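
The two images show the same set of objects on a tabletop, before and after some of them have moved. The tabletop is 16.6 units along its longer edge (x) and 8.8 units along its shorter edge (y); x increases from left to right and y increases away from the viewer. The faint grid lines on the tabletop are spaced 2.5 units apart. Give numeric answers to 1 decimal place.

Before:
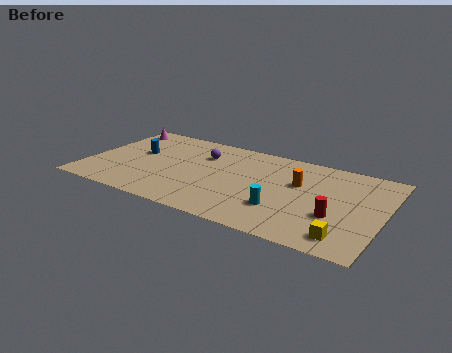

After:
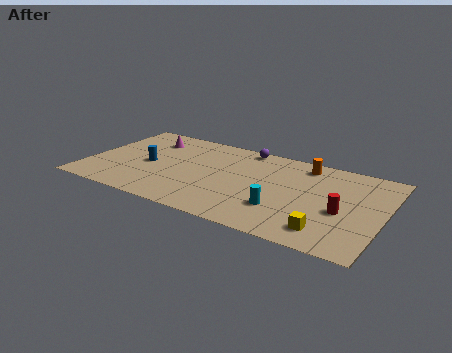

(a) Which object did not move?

the cyan cylinder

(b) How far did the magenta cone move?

2.1

From (1.0, 7.5) to (3.0, 6.8), the magenta cone covered √(2.0² + 0.7²) ≈ 2.1 units.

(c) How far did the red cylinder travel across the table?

0.7

The red cylinder moved from about (14.1, 3.1) to (14.4, 3.7), a distance of √(0.3² + 0.6²) ≈ 0.7.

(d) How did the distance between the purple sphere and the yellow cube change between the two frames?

-1.5

They were about 9.9 units apart before and 8.4 after — 1.5 units closer together.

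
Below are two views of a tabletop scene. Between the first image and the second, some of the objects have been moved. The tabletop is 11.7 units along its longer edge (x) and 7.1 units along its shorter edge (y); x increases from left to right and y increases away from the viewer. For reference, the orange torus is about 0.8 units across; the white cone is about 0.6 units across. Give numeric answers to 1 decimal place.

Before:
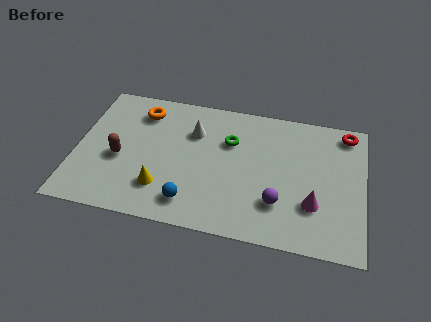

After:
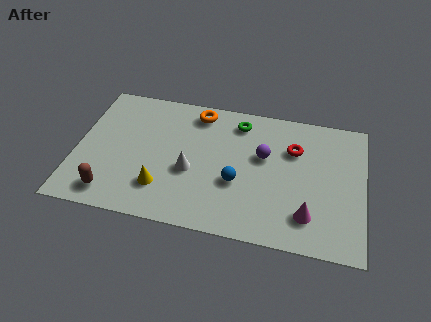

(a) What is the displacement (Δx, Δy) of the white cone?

(0.0, -2.1)

The white cone started near (4.7, 5.0) and ended near (4.7, 2.9).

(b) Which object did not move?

the yellow cone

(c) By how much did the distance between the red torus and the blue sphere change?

-4.7

Before: roughly 7.8 units apart; after: 3.1. That's 4.7 units closer together.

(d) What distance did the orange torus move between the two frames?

2.3

The orange torus was near (2.5, 5.7) before and (4.8, 6.1) after, so it travelled √(2.3² + 0.4²) ≈ 2.3 units.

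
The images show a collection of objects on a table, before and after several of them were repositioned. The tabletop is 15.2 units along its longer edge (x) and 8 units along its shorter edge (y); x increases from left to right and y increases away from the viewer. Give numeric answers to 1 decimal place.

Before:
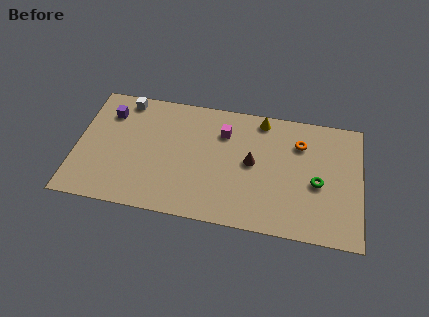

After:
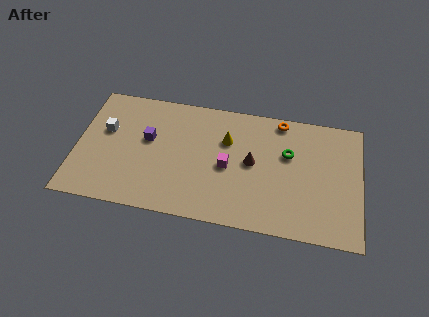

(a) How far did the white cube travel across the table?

2.4

The white cube was near (2.4, 7.1) before and (1.5, 4.9) after, so it travelled √(0.9² + 2.2²) ≈ 2.4 units.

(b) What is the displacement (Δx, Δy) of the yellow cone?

(-1.8, -1.7)

The yellow cone started near (9.8, 7.1) and ended near (8.0, 5.4).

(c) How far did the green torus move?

2.3

The green torus was near (12.9, 3.5) before and (11.3, 5.1) after, so it travelled √(1.6² + 1.6²) ≈ 2.3 units.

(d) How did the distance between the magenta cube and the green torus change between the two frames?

-2.1

The distance was about 5.6 in the first image and 3.5 in the second, so they moved 2.1 units closer together.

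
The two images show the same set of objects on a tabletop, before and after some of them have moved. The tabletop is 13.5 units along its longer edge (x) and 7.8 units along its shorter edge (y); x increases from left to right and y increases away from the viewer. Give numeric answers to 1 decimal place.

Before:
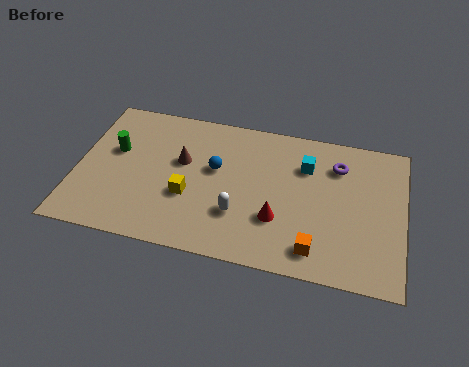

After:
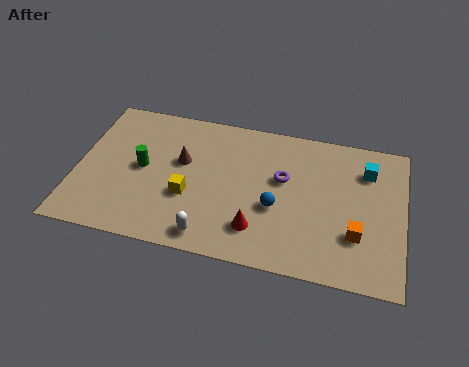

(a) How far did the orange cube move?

1.9

The orange cube moved from about (10.0, 1.3) to (11.6, 2.4), a distance of √(1.6² + 1.1²) ≈ 1.9.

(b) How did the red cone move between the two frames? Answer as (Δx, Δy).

(-0.8, -0.7)

The red cone started near (8.4, 2.5) and ended near (7.6, 1.8).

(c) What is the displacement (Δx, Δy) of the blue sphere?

(2.6, -1.5)

The blue sphere was at about (5.7, 4.6) and moved to about (8.3, 3.1).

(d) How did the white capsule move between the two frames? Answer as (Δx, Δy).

(-1.1, -1.4)

The white capsule started near (6.8, 2.4) and ended near (5.7, 1.0).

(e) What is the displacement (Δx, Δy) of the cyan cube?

(2.5, 0.3)

The cyan cube started near (9.4, 5.6) and ended near (11.9, 5.9).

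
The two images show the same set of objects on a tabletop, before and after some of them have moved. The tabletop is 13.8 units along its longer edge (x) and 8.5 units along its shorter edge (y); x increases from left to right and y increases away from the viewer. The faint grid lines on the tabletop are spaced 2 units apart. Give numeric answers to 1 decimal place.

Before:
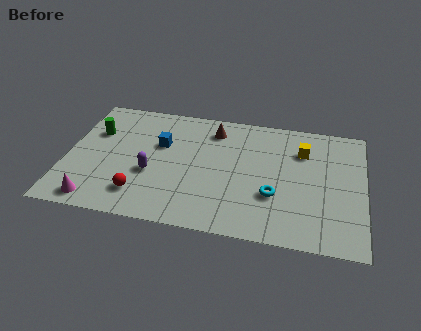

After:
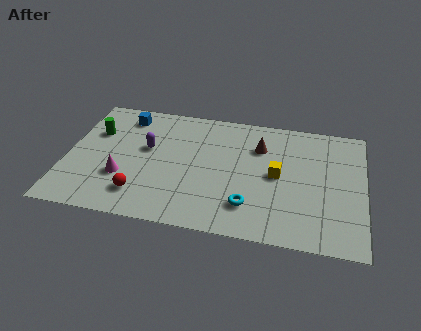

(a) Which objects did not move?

the green cylinder and the red sphere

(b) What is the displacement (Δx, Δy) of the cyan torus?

(-1.1, -0.9)

The cyan torus started near (9.7, 2.9) and ended near (8.6, 2.0).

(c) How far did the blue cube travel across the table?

2.5

The blue cube was near (4.3, 5.4) before and (2.5, 7.1) after, so it travelled √(1.8² + 1.7²) ≈ 2.5 units.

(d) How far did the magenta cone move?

2.1

From (1.6, 1.0) to (2.7, 2.8), the magenta cone covered √(1.1² + 1.8²) ≈ 2.1 units.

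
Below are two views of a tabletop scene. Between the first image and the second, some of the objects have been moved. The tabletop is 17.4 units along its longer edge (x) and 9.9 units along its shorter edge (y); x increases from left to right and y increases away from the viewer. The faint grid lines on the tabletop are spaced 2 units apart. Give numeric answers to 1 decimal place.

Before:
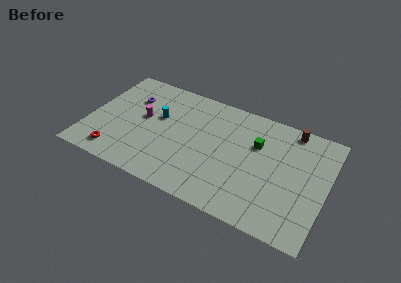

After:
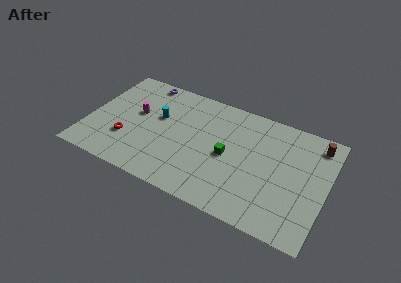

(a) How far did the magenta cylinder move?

0.5

From (3.9, 5.5) to (3.4, 5.7), the magenta cylinder covered √(0.5² + 0.2²) ≈ 0.5 units.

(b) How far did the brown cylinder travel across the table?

2.0

From (14.5, 8.9) to (16.4, 8.4), the brown cylinder covered √(1.9² + 0.5²) ≈ 2.0 units.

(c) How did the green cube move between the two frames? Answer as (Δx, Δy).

(-1.9, -1.9)

The green cube was at about (12.2, 6.6) and moved to about (10.3, 4.7).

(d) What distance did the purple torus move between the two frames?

2.1

The purple torus moved from about (2.8, 7.0) to (3.5, 9.0), a distance of √(0.7² + 2.0²) ≈ 2.1.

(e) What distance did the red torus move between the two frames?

1.7

The red torus was near (2.4, 1.5) before and (3.0, 3.1) after, so it travelled √(0.6² + 1.6²) ≈ 1.7 units.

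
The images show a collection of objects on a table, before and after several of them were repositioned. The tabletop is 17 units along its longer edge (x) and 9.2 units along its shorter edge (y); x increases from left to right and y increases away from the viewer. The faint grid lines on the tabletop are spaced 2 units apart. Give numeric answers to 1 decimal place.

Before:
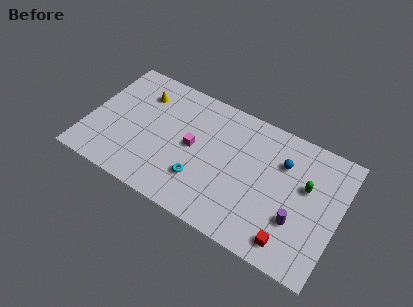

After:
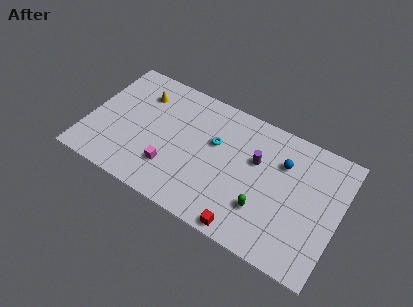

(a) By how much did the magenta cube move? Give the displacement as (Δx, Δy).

(-1.2, -2.2)

The magenta cube started near (7.1, 4.7) and ended near (5.9, 2.5).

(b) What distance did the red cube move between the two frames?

3.0

The red cube was near (14.2, 1.4) before and (11.3, 0.8) after, so it travelled √(2.9² + 0.6²) ≈ 3.0 units.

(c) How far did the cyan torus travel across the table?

3.2

The cyan torus moved from about (7.9, 2.6) to (8.5, 5.7), a distance of √(0.6² + 3.1²) ≈ 3.2.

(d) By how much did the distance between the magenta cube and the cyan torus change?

+1.9

Before: roughly 2.2 units apart; after: 4.1. That's 1.9 units further apart.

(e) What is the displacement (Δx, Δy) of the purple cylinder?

(-3.1, 2.8)

From the two frames, the purple cylinder sits at roughly (14.4, 3.0) before and (11.3, 5.8) after.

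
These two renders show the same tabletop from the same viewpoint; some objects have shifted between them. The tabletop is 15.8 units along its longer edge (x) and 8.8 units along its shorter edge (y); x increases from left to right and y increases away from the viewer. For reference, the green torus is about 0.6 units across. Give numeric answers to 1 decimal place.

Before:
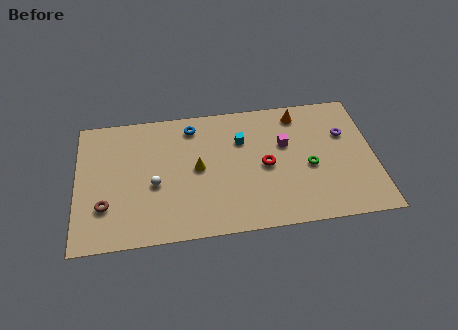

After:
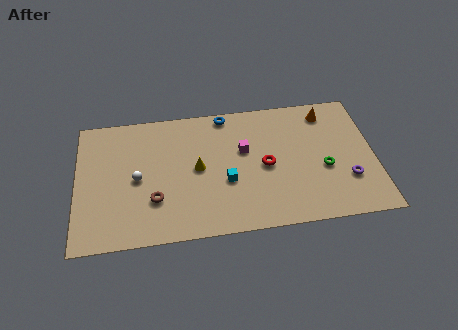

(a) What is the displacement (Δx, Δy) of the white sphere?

(-0.9, 0.5)

The white sphere started near (4.1, 3.7) and ended near (3.2, 4.2).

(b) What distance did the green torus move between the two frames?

0.8

The green torus moved from about (12.3, 3.8) to (13.1, 3.6), a distance of √(0.8² + 0.2²) ≈ 0.8.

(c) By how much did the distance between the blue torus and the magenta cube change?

-2.5

Before: roughly 5.3 units apart; after: 2.8. That's 2.5 units closer together.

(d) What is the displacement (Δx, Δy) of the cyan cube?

(-0.9, -2.7)

The cyan cube was at about (8.8, 6.1) and moved to about (7.9, 3.4).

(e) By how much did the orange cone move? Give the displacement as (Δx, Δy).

(1.5, -0.1)

From the two frames, the orange cone sits at roughly (11.9, 7.5) before and (13.4, 7.4) after.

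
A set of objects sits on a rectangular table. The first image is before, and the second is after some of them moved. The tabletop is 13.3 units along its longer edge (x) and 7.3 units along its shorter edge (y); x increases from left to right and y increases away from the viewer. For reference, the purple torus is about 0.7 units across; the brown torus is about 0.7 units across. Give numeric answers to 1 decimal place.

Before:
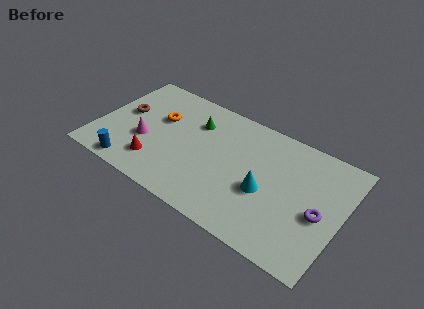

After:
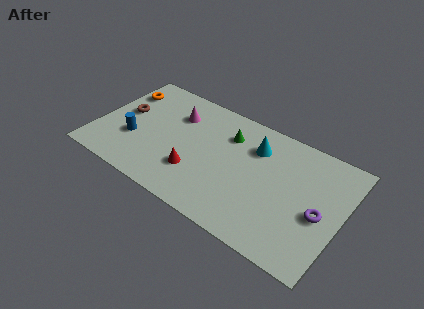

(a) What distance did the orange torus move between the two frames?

2.5

From (3.2, 4.6) to (0.9, 5.5), the orange torus covered √(2.3² + 0.9²) ≈ 2.5 units.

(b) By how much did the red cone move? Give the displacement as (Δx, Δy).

(2.1, 0.5)

The red cone was at about (3.5, 1.7) and moved to about (5.6, 2.2).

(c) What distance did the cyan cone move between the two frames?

2.6

The cyan cone moved from about (9.3, 3.0) to (8.4, 5.4), a distance of √(0.9² + 2.4²) ≈ 2.6.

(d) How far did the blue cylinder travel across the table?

1.8

The blue cylinder was near (2.3, 0.8) before and (2.1, 2.6) after, so it travelled √(0.2² + 1.8²) ≈ 1.8 units.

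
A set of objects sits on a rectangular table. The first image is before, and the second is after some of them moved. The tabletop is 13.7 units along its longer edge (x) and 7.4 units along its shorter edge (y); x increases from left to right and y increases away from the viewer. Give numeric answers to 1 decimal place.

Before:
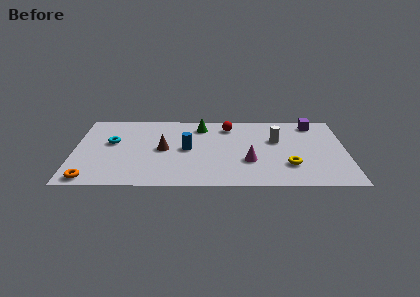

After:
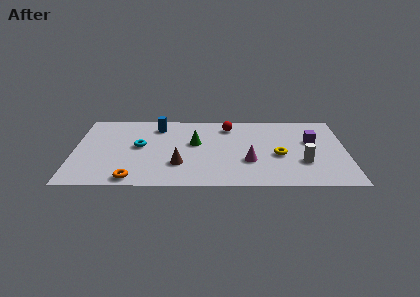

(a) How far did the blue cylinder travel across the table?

2.7

The blue cylinder was near (5.7, 3.7) before and (4.2, 6.0) after, so it travelled √(1.5² + 2.3²) ≈ 2.7 units.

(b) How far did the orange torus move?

2.1

From (0.9, 0.8) to (3.0, 0.8), the orange torus covered √(2.1² + 0.0²) ≈ 2.1 units.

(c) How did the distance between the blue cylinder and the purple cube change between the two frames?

+1.0

The distance was about 6.9 in the first image and 7.9 in the second, so they moved 1.0 units further apart.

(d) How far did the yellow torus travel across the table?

1.1

The yellow torus was near (10.8, 2.1) before and (10.3, 3.1) after, so it travelled √(0.5² + 1.0²) ≈ 1.1 units.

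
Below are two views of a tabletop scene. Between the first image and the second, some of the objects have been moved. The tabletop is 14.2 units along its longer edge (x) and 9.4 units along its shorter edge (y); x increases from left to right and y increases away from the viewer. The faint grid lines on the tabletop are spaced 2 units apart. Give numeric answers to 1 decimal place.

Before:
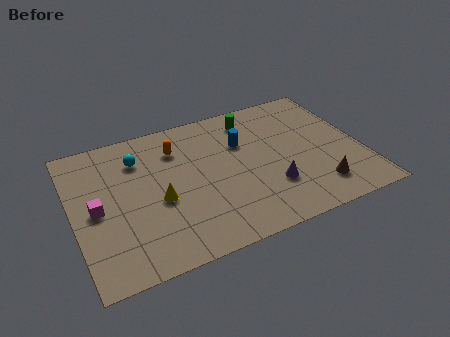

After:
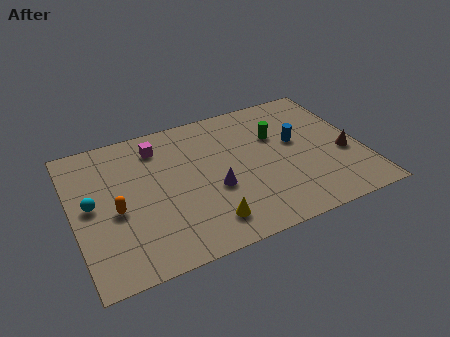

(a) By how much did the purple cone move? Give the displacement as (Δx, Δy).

(-2.7, 0.9)

The purple cone started near (9.5, 2.8) and ended near (6.8, 3.7).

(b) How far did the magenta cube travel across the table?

4.5

The magenta cube moved from about (1.1, 4.5) to (4.4, 7.6), a distance of √(3.3² + 3.1²) ≈ 4.5.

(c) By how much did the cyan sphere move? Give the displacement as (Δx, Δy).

(-2.5, -2.2)

The cyan sphere started near (3.4, 7.1) and ended near (0.9, 4.9).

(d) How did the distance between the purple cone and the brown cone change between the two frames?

+4.1

They were about 2.4 units apart before and 6.5 after — 4.1 units further apart.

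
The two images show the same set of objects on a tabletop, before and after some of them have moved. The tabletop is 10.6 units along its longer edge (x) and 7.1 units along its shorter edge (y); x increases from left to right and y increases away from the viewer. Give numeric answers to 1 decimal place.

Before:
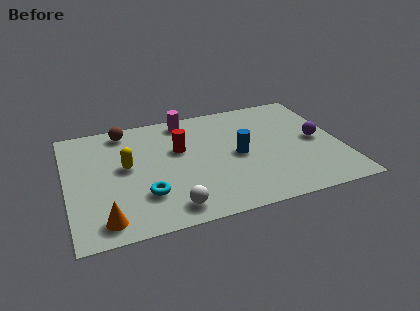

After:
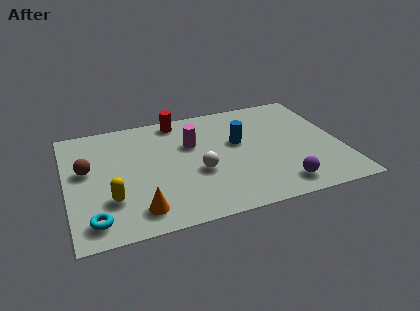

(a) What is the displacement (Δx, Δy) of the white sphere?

(1.2, 1.8)

The white sphere was at about (3.8, 1.0) and moved to about (5.0, 2.8).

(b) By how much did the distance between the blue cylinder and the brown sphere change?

+0.9

They were about 5.0 units apart before and 5.9 after — 0.9 units further apart.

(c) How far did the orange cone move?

1.3

From (1.3, 1.0) to (2.6, 1.2), the orange cone covered √(1.3² + 0.2²) ≈ 1.3 units.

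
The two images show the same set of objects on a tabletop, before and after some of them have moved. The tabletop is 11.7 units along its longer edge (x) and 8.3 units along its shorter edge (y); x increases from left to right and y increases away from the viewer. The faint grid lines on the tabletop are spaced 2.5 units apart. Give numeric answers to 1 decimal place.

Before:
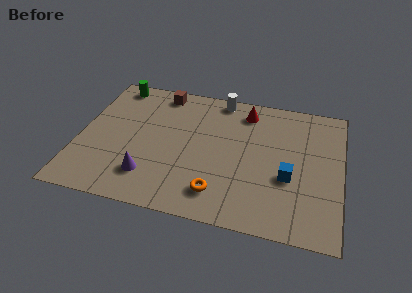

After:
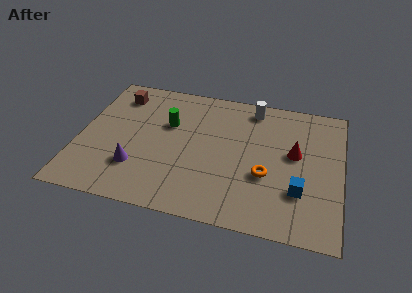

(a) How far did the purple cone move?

0.7

The purple cone was near (3.3, 1.9) before and (2.7, 2.3) after, so it travelled √(0.6² + 0.4²) ≈ 0.7 units.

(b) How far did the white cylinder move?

1.5

The white cylinder was near (6.1, 7.5) before and (7.6, 7.2) after, so it travelled √(1.5² + 0.3²) ≈ 1.5 units.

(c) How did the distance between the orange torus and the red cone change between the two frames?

-3.4

The distance was about 5.4 in the first image and 2.0 in the second, so they moved 3.4 units closer together.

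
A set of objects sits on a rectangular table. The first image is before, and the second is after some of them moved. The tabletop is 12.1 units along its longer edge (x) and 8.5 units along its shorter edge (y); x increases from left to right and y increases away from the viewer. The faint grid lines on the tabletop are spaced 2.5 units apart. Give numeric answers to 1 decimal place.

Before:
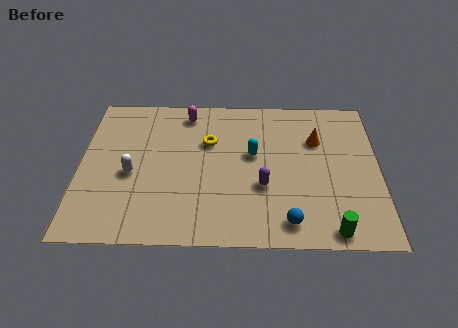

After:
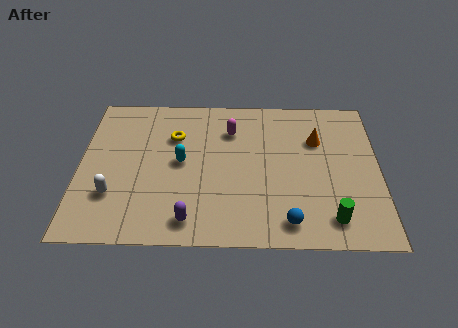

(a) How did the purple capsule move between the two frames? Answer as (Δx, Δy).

(-2.9, -1.9)

From the two frames, the purple capsule sits at roughly (7.4, 3.1) before and (4.5, 1.2) after.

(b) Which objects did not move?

the blue sphere and the orange cone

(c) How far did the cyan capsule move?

2.9

The cyan capsule was near (7.0, 4.9) before and (4.1, 4.4) after, so it travelled √(2.9² + 0.5²) ≈ 2.9 units.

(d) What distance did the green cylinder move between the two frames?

0.6

The green cylinder moved from about (10.1, 0.8) to (10.1, 1.4), a distance of √(0.0² + 0.6²) ≈ 0.6.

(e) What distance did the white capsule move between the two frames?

1.4

The white capsule was near (2.1, 3.7) before and (1.4, 2.5) after, so it travelled √(0.7² + 1.2²) ≈ 1.4 units.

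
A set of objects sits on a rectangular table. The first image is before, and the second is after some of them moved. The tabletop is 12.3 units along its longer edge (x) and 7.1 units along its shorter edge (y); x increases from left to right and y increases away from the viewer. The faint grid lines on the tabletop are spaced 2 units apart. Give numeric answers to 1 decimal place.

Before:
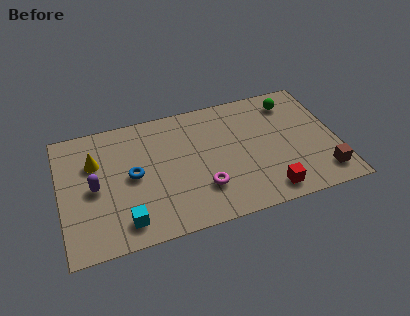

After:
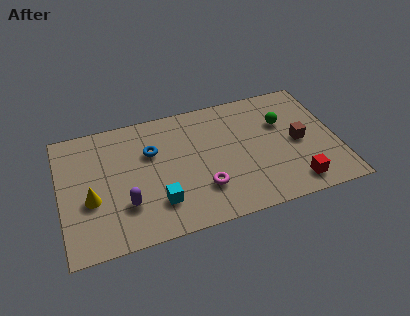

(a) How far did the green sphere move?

1.2

The green sphere was near (10.5, 5.8) before and (10.0, 4.7) after, so it travelled √(0.5² + 1.1²) ≈ 1.2 units.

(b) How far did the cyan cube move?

1.6

From (2.7, 1.2) to (4.2, 1.8), the cyan cube covered √(1.5² + 0.6²) ≈ 1.6 units.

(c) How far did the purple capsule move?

1.8

The purple capsule moved from about (1.5, 3.4) to (2.8, 2.1), a distance of √(1.3² + 1.3²) ≈ 1.8.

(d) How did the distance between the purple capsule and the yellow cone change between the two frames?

+0.3

They were about 1.4 units apart before and 1.7 after — 0.3 units further apart.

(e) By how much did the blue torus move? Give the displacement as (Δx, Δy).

(0.9, 1.1)

The blue torus was at about (3.2, 3.6) and moved to about (4.1, 4.7).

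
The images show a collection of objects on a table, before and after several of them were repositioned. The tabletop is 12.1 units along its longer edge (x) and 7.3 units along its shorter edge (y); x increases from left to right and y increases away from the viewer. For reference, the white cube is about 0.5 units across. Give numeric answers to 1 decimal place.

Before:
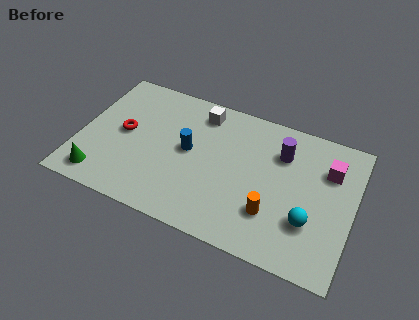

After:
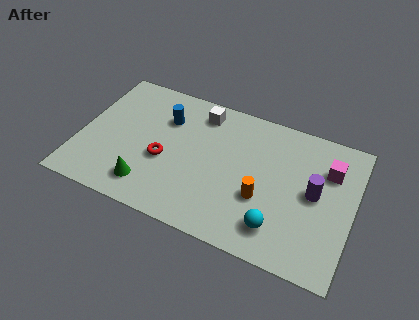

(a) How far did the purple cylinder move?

2.2

The purple cylinder moved from about (8.8, 5.3) to (10.4, 3.8), a distance of √(1.6² + 1.5²) ≈ 2.2.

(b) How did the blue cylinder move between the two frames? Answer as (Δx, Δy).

(-1.2, 1.3)

From the two frames, the blue cylinder sits at roughly (4.8, 3.9) before and (3.6, 5.2) after.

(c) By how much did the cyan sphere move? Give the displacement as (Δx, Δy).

(-1.3, -0.8)

From the two frames, the cyan sphere sits at roughly (10.3, 2.3) before and (9.0, 1.5) after.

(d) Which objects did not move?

the white cube and the magenta cube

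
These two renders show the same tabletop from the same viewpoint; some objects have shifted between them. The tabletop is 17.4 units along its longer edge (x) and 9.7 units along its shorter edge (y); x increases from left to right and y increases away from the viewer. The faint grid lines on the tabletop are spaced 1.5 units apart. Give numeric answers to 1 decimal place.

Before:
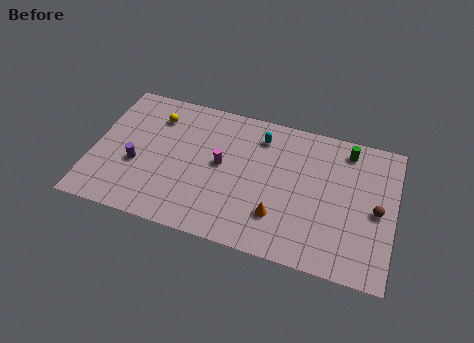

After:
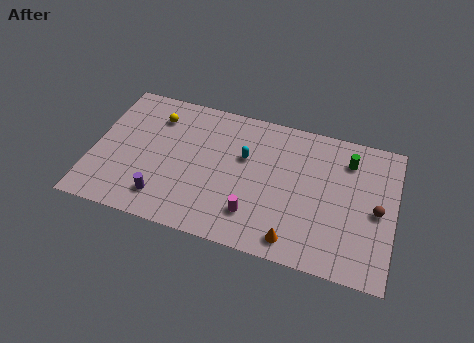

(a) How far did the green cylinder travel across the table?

0.7

The green cylinder was near (14.5, 8.3) before and (14.6, 7.6) after, so it travelled √(0.1² + 0.7²) ≈ 0.7 units.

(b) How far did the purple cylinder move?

2.5

From (2.6, 3.8) to (4.3, 1.9), the purple cylinder covered √(1.7² + 1.9²) ≈ 2.5 units.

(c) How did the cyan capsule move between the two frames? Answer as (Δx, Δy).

(-0.8, -1.7)

From the two frames, the cyan capsule sits at roughly (9.5, 7.8) before and (8.7, 6.1) after.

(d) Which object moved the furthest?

the magenta cylinder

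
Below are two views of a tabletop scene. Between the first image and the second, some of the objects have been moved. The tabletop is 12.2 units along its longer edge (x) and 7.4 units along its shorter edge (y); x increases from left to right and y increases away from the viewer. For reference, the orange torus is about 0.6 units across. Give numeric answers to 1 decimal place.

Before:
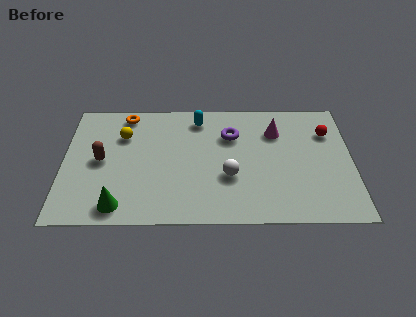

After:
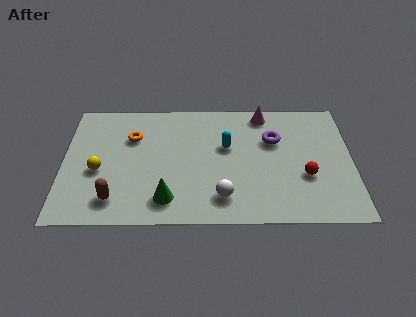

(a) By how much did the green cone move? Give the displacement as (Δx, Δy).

(2.0, 0.4)

The green cone started near (2.4, 1.0) and ended near (4.4, 1.4).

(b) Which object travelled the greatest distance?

the red sphere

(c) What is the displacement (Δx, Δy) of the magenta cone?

(-0.5, 1.1)

The magenta cone started near (9.0, 5.4) and ended near (8.5, 6.5).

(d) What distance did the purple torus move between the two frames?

1.8

From (7.1, 5.2) to (8.9, 4.9), the purple torus covered √(1.8² + 0.3²) ≈ 1.8 units.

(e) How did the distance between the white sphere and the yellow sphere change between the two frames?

+0.3

The distance was about 5.1 in the first image and 5.4 in the second, so they moved 0.3 units further apart.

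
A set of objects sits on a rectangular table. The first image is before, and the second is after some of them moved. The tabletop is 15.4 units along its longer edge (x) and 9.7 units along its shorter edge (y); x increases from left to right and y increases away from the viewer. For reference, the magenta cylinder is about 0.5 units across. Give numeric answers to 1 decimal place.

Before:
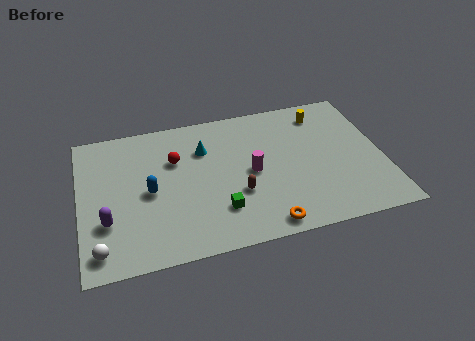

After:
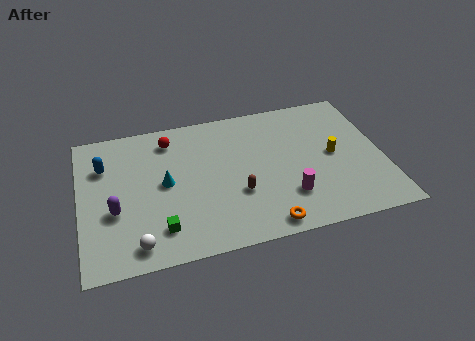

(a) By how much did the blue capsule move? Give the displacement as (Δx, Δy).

(-2.2, 2.3)

The blue capsule started near (3.5, 4.6) and ended near (1.3, 6.9).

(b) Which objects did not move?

the brown capsule and the orange torus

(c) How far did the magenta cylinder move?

2.7

From (8.7, 4.7) to (10.4, 2.6), the magenta cylinder covered √(1.7² + 2.1²) ≈ 2.7 units.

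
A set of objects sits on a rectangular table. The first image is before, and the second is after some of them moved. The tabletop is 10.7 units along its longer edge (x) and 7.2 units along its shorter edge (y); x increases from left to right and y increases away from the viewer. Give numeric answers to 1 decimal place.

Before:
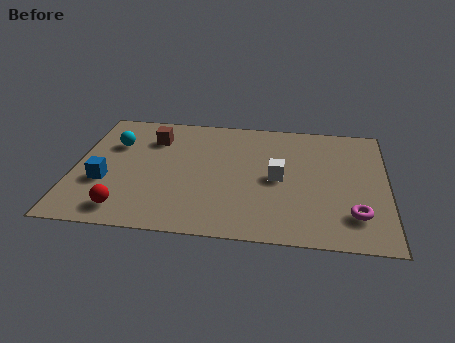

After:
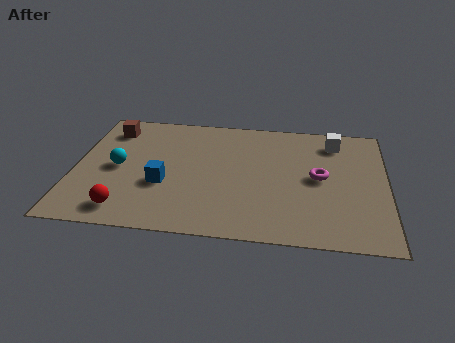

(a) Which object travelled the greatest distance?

the white cube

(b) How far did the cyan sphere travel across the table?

1.4

From (1.3, 4.9) to (1.5, 3.5), the cyan sphere covered √(0.2² + 1.4²) ≈ 1.4 units.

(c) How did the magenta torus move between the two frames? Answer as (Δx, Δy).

(-1.2, 2.0)

The magenta torus was at about (9.6, 1.7) and moved to about (8.4, 3.7).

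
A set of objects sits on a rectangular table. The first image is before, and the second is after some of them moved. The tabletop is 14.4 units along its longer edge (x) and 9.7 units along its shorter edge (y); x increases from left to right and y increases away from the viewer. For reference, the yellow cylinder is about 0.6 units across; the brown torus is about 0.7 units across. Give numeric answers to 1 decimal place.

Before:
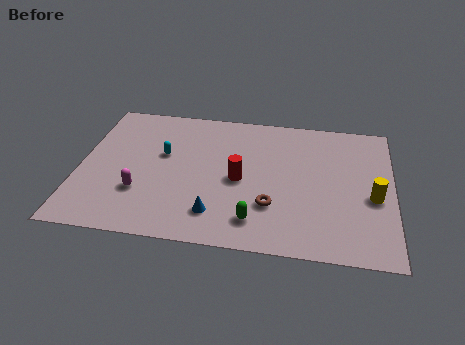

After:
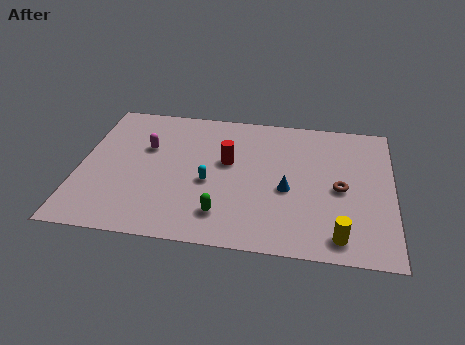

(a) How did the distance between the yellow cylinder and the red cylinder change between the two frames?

+0.7

They were about 6.1 units apart before and 6.8 after — 0.7 units further apart.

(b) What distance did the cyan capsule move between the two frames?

2.8

The cyan capsule was near (3.8, 5.8) before and (6.0, 4.1) after, so it travelled √(2.2² + 1.7²) ≈ 2.8 units.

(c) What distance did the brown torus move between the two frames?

3.5

The brown torus was near (8.9, 2.9) before and (12.0, 4.5) after, so it travelled √(3.1² + 1.6²) ≈ 3.5 units.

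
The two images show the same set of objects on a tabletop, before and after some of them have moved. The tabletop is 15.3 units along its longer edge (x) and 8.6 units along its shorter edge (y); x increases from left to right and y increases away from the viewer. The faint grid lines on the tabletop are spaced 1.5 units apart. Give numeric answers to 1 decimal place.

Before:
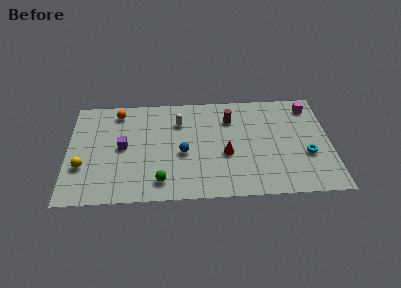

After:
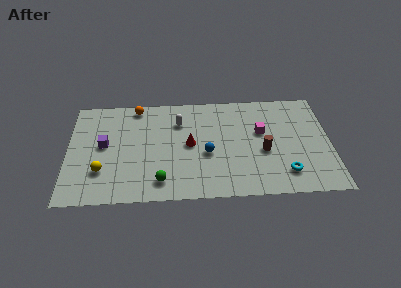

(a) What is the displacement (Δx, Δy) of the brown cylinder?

(1.9, -2.8)

The brown cylinder started near (9.5, 6.4) and ended near (11.4, 3.6).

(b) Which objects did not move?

the green sphere and the white capsule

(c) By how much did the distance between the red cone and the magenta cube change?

-1.9

They were about 6.2 units apart before and 4.3 after — 1.9 units closer together.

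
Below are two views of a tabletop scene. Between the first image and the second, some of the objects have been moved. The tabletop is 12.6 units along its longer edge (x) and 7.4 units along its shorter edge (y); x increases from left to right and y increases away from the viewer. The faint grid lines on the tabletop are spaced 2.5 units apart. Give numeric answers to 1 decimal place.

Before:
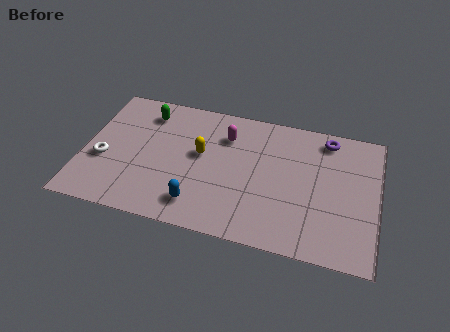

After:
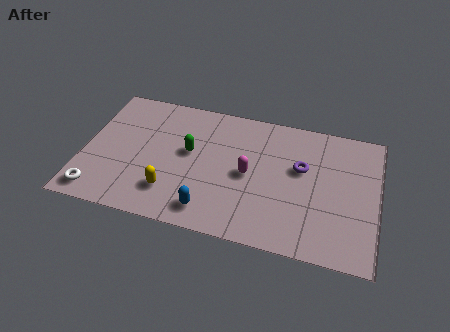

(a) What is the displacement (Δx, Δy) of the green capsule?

(2.0, -1.8)

From the two frames, the green capsule sits at roughly (2.5, 6.0) before and (4.5, 4.2) after.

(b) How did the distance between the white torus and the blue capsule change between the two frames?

+0.3

Before: roughly 4.5 units apart; after: 4.8. That's 0.3 units further apart.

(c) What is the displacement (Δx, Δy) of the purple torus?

(-1.0, -1.9)

From the two frames, the purple torus sits at roughly (10.3, 6.4) before and (9.3, 4.5) after.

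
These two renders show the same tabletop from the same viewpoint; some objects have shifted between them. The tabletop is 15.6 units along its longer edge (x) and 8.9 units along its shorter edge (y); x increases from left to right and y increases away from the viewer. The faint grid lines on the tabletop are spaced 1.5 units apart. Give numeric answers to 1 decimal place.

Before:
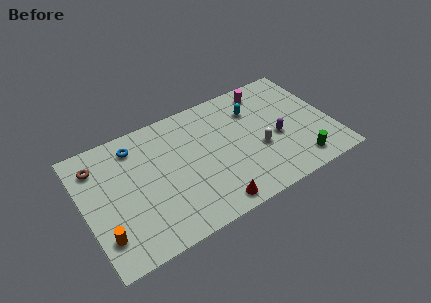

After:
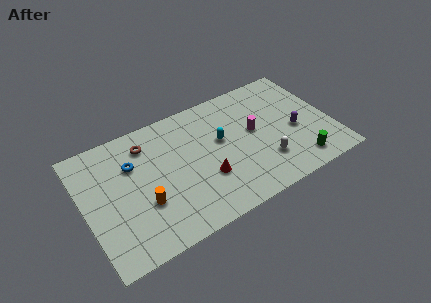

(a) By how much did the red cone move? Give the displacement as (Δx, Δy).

(-0.1, 2.0)

The red cone was at about (7.5, 1.0) and moved to about (7.4, 3.0).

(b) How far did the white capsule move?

1.1

The white capsule was near (10.9, 3.5) before and (11.1, 2.4) after, so it travelled √(0.2² + 1.1²) ≈ 1.1 units.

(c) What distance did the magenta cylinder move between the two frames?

3.0

The magenta cylinder was near (12.0, 7.6) before and (10.8, 4.9) after, so it travelled √(1.2² + 2.7²) ≈ 3.0 units.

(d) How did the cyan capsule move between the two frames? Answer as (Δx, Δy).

(-2.3, -1.3)

The cyan capsule was at about (11.0, 6.5) and moved to about (8.7, 5.2).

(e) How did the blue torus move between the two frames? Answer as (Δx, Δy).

(-0.3, -1.2)

The blue torus was at about (3.5, 7.3) and moved to about (3.2, 6.1).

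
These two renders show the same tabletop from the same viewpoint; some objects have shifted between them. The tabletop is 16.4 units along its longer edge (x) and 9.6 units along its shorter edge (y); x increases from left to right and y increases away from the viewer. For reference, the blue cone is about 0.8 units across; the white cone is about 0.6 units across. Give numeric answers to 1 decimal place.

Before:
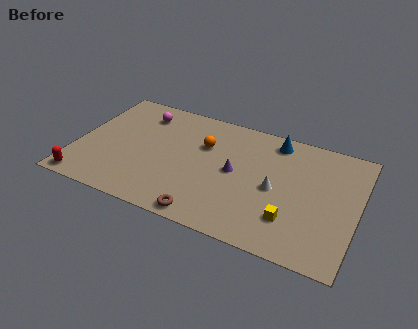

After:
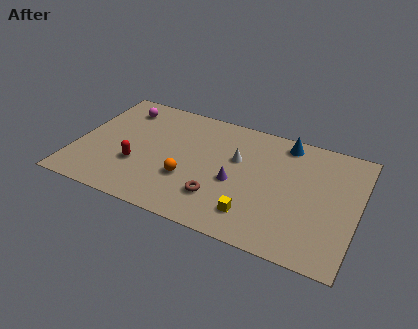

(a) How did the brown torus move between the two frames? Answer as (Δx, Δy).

(0.5, 1.6)

From the two frames, the brown torus sits at roughly (8.1, 0.9) before and (8.6, 2.5) after.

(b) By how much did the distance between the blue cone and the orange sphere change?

+2.9

They were about 4.4 units apart before and 7.3 after — 2.9 units further apart.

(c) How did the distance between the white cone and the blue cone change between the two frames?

-0.3

Before: roughly 3.8 units apart; after: 3.5. That's 0.3 units closer together.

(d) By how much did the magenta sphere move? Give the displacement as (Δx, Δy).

(-1.2, 0.1)

From the two frames, the magenta sphere sits at roughly (3.4, 7.7) before and (2.2, 7.8) after.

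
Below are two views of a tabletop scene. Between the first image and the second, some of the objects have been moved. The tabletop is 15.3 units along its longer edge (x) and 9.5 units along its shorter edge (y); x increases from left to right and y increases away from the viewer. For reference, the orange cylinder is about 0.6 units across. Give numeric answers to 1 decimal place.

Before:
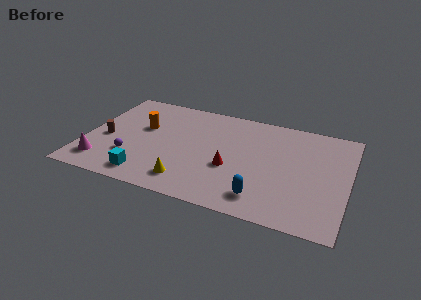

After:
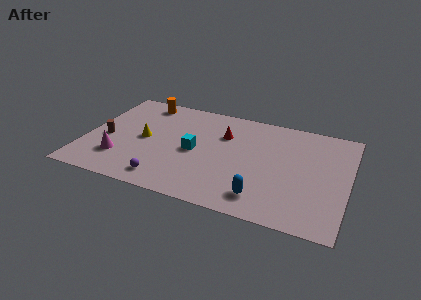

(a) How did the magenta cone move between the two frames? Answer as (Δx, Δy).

(1.0, 0.7)

From the two frames, the magenta cone sits at roughly (1.2, 1.8) before and (2.2, 2.5) after.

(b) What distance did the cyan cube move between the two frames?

4.0

From (3.9, 1.4) to (6.4, 4.5), the cyan cube covered √(2.5² + 3.1²) ≈ 4.0 units.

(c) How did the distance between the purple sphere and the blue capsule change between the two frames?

-2.3

The distance was about 7.9 in the first image and 5.6 in the second, so they moved 2.3 units closer together.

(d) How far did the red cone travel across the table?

3.0

The red cone moved from about (8.6, 3.7) to (7.9, 6.6), a distance of √(0.7² + 2.9²) ≈ 3.0.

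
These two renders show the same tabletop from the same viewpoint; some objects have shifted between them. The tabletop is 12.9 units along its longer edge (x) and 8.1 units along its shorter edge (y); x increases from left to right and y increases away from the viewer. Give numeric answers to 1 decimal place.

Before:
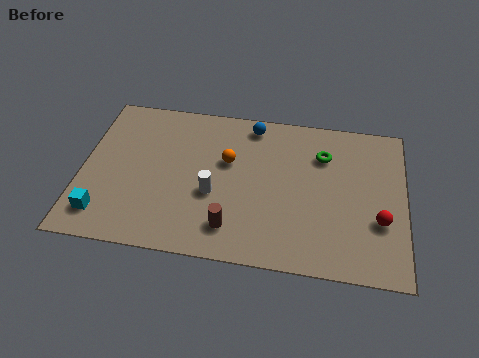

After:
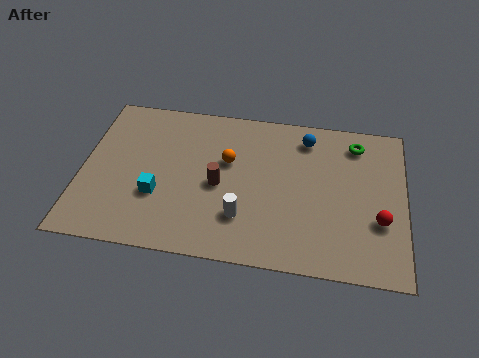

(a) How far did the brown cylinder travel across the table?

2.2

The brown cylinder was near (6.1, 1.6) before and (5.5, 3.7) after, so it travelled √(0.6² + 2.1²) ≈ 2.2 units.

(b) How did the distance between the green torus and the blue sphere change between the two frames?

-1.1

The distance was about 3.1 in the first image and 2.0 in the second, so they moved 1.1 units closer together.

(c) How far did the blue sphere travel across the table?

2.2

From (6.7, 7.1) to (8.9, 6.7), the blue sphere covered √(2.2² + 0.4²) ≈ 2.2 units.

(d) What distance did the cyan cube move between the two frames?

2.5

The cyan cube was near (1.0, 1.5) before and (3.1, 2.8) after, so it travelled √(2.1² + 1.3²) ≈ 2.5 units.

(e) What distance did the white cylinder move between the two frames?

1.6

From (5.3, 3.2) to (6.5, 2.2), the white cylinder covered √(1.2² + 1.0²) ≈ 1.6 units.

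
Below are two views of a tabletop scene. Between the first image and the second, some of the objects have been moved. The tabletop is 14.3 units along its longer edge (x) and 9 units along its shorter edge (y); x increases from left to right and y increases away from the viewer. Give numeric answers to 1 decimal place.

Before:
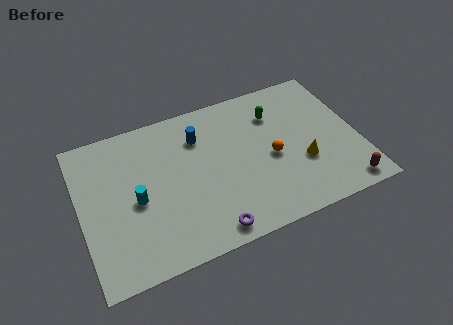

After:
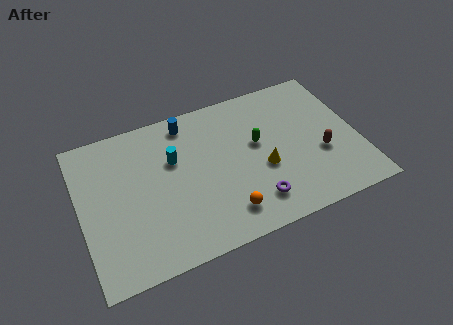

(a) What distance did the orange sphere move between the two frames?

3.6

The orange sphere was near (9.8, 4.1) before and (7.1, 1.7) after, so it travelled √(2.7² + 2.4²) ≈ 3.6 units.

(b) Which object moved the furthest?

the orange sphere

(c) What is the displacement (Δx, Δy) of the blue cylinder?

(-0.5, 1.1)

The blue cylinder was at about (6.3, 6.7) and moved to about (5.8, 7.8).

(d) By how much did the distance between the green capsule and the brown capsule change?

-2.8

They were about 6.4 units apart before and 3.6 after — 2.8 units closer together.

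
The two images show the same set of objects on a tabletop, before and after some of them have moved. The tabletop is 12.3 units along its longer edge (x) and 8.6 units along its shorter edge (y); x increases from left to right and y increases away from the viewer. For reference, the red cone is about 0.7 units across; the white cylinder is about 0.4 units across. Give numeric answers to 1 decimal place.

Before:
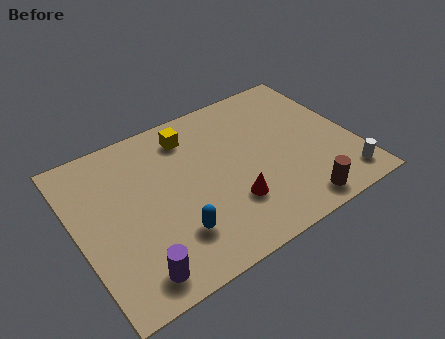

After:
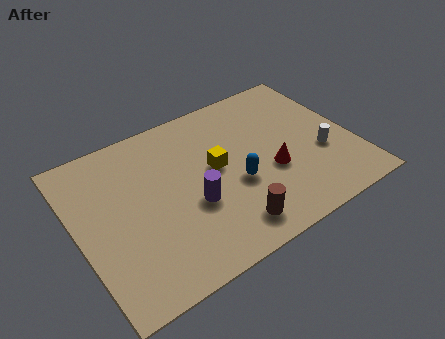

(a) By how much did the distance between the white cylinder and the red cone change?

-2.7

Before: roughly 5.0 units apart; after: 2.3. That's 2.7 units closer together.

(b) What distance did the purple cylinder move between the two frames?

3.6

The purple cylinder moved from about (2.0, 1.2) to (4.9, 3.3), a distance of √(2.9² + 2.1²) ≈ 3.6.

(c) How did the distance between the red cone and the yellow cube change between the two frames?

-1.9

Before: roughly 4.6 units apart; after: 2.7. That's 1.9 units closer together.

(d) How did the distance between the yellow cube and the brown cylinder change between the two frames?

-3.8

Before: roughly 7.1 units apart; after: 3.3. That's 3.8 units closer together.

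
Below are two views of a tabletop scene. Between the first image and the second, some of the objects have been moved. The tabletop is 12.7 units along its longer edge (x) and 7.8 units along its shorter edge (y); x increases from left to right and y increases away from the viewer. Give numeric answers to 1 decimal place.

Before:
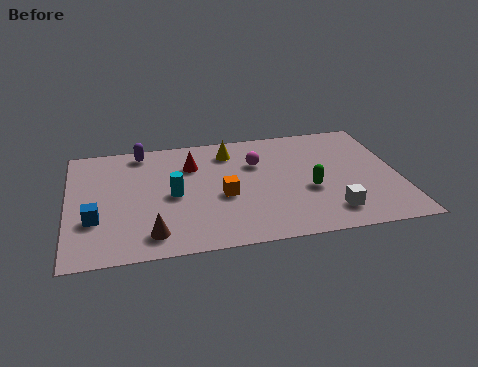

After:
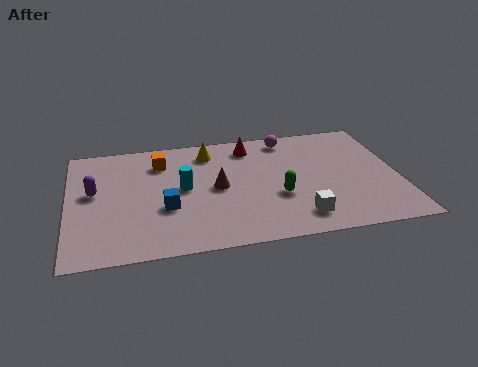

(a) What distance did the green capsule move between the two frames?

1.2

The green capsule moved from about (9.2, 3.1) to (8.0, 2.9), a distance of √(1.2² + 0.2²) ≈ 1.2.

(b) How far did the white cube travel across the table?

1.2

The white cube moved from about (9.9, 1.5) to (8.7, 1.4), a distance of √(1.2² + 0.1²) ≈ 1.2.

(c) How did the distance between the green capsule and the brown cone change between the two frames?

-3.9

The distance was about 6.4 in the first image and 2.5 in the second, so they moved 3.9 units closer together.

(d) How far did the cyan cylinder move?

0.6

The cyan cylinder moved from about (4.0, 3.7) to (4.4, 4.1), a distance of √(0.4² + 0.4²) ≈ 0.6.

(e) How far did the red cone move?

2.5

The red cone was near (4.8, 5.6) before and (7.1, 6.5) after, so it travelled √(2.3² + 0.9²) ≈ 2.5 units.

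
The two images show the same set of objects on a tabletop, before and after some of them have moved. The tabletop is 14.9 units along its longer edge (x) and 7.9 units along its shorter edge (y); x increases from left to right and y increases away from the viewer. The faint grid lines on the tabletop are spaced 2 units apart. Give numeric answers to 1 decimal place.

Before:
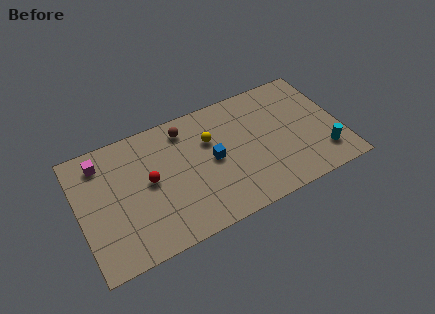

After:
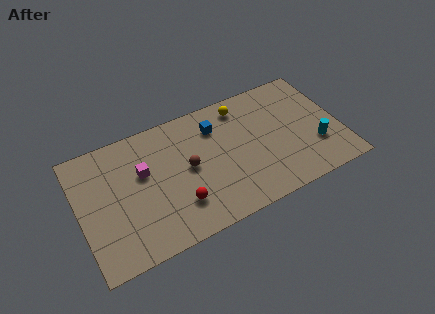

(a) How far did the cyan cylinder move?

0.8

The cyan cylinder moved from about (13.7, 1.8) to (13.4, 2.5), a distance of √(0.3² + 0.7²) ≈ 0.8.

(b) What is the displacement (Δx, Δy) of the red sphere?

(1.4, -2.1)

The red sphere was at about (4.0, 4.2) and moved to about (5.4, 2.1).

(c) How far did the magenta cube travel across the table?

2.7

From (1.5, 6.5) to (3.7, 4.9), the magenta cube covered √(2.2² + 1.6²) ≈ 2.7 units.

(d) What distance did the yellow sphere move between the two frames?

2.4

The yellow sphere was near (7.6, 5.3) before and (9.6, 6.7) after, so it travelled √(2.0² + 1.4²) ≈ 2.4 units.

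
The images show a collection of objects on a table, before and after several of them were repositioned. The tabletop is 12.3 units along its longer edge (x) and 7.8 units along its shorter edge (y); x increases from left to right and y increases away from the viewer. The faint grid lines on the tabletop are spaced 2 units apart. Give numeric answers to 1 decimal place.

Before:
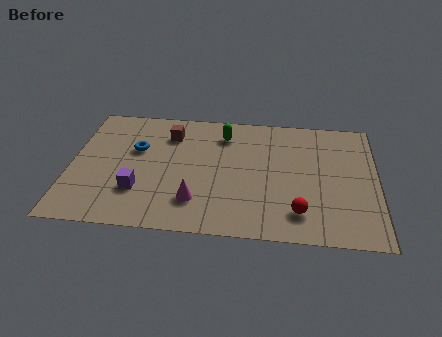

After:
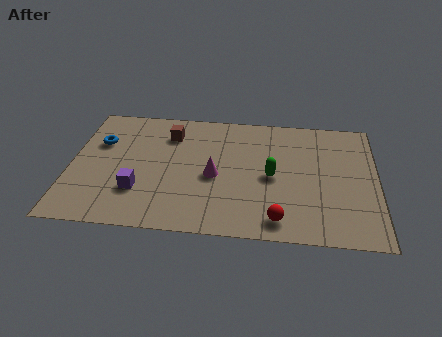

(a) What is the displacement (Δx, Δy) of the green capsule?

(2.0, -2.5)

The green capsule was at about (6.1, 6.2) and moved to about (8.1, 3.7).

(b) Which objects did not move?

the brown cube and the purple cube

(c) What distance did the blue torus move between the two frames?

1.5

From (2.6, 4.9) to (1.1, 5.2), the blue torus covered √(1.5² + 0.3²) ≈ 1.5 units.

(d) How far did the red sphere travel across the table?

0.9

The red sphere moved from about (9.2, 1.6) to (8.4, 1.1), a distance of √(0.8² + 0.5²) ≈ 0.9.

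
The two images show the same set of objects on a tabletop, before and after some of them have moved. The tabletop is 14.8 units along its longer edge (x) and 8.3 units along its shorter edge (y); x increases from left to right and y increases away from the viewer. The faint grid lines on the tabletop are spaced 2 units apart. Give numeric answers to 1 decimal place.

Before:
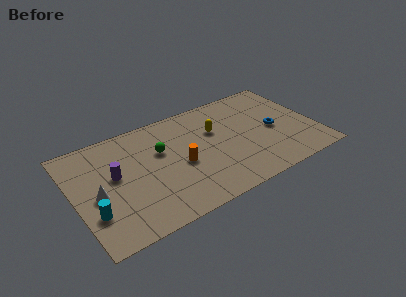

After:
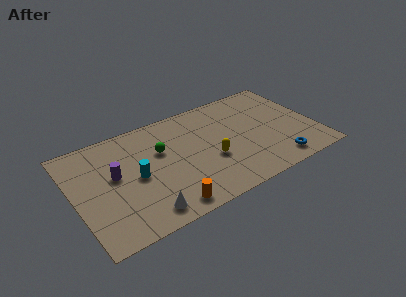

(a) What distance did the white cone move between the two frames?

3.5

From (1.3, 3.7) to (3.8, 1.2), the white cone covered √(2.5² + 2.5²) ≈ 3.5 units.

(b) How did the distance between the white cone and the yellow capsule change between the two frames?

-2.9

They were about 7.7 units apart before and 4.8 after — 2.9 units closer together.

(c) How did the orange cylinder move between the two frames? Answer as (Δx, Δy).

(-1.3, -2.7)

From the two frames, the orange cylinder sits at roughly (6.4, 3.7) before and (5.1, 1.0) after.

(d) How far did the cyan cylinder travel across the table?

3.2

From (0.9, 2.5) to (3.7, 4.0), the cyan cylinder covered √(2.8² + 1.5²) ≈ 3.2 units.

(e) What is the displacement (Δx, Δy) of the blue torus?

(-0.3, -2.7)

From the two frames, the blue torus sits at roughly (12.3, 3.9) before and (12.0, 1.2) after.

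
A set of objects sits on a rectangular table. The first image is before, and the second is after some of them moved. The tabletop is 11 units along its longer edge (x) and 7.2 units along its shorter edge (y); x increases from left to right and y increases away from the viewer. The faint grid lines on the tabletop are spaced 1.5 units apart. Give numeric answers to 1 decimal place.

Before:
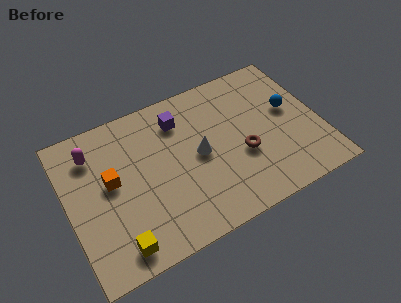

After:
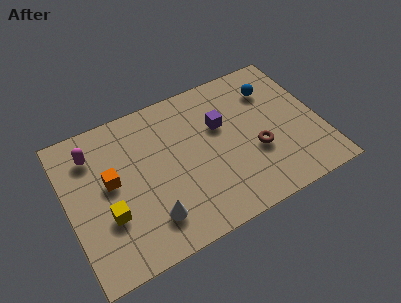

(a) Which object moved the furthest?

the white cone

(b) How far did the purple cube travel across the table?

2.0

The purple cube moved from about (5.1, 5.6) to (6.8, 4.6), a distance of √(1.7² + 1.0²) ≈ 2.0.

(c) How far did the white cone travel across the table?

3.1

The white cone was near (5.7, 3.6) before and (3.3, 1.6) after, so it travelled √(2.4² + 2.0²) ≈ 3.1 units.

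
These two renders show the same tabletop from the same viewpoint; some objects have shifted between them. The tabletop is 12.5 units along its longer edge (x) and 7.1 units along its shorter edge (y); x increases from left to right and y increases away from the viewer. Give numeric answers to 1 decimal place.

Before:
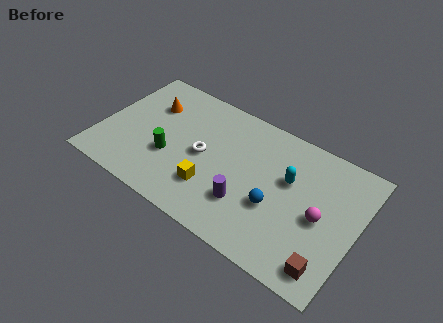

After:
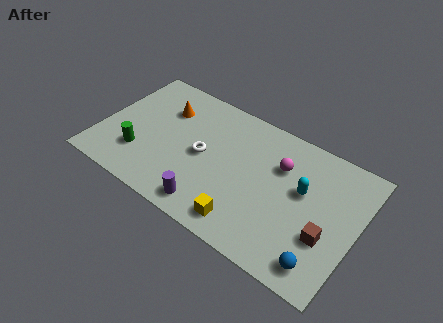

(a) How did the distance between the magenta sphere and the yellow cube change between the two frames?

-1.3

The distance was about 5.3 in the first image and 4.0 in the second, so they moved 1.3 units closer together.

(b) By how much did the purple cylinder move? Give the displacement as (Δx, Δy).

(-1.6, -1.1)

From the two frames, the purple cylinder sits at roughly (7.4, 2.1) before and (5.8, 1.0) after.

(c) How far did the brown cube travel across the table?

1.4

From (11.5, 1.1) to (11.2, 2.5), the brown cube covered √(0.3² + 1.4²) ≈ 1.4 units.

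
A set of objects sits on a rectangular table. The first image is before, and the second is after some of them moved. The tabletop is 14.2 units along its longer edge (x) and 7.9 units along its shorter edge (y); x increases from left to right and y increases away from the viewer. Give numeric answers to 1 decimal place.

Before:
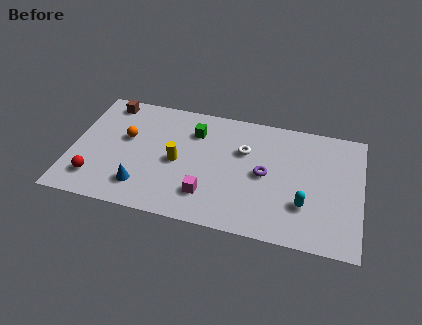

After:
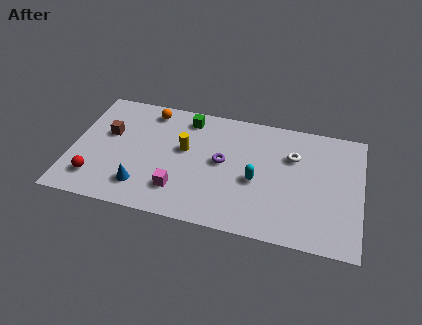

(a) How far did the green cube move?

0.9

The green cube moved from about (5.9, 5.9) to (5.5, 6.7), a distance of √(0.4² + 0.8²) ≈ 0.9.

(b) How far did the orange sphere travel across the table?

2.3

From (2.6, 4.7) to (3.6, 6.8), the orange sphere covered √(1.0² + 2.1²) ≈ 2.3 units.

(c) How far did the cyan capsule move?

2.6

From (11.5, 2.4) to (9.1, 3.4), the cyan capsule covered √(2.4² + 1.0²) ≈ 2.6 units.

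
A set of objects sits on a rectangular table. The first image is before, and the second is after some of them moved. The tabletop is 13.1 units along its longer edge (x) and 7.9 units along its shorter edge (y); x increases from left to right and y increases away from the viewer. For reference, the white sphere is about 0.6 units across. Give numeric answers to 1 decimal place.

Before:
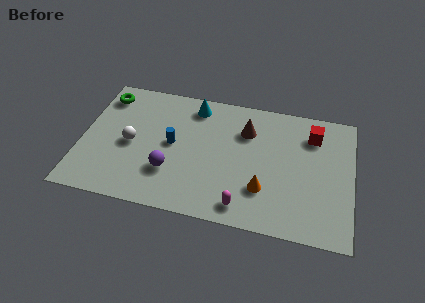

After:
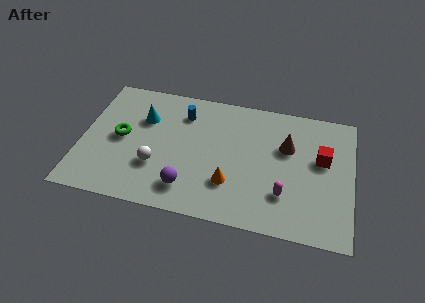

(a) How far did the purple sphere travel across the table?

1.2

From (4.4, 2.4) to (5.3, 1.6), the purple sphere covered √(0.9² + 0.8²) ≈ 1.2 units.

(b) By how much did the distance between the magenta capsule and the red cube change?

-2.9

Before: roughly 5.9 units apart; after: 3.0. That's 2.9 units closer together.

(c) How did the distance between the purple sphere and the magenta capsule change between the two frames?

+0.8

They were about 3.8 units apart before and 4.6 after — 0.8 units further apart.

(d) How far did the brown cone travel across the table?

2.1

From (7.9, 5.7) to (9.9, 5.1), the brown cone covered √(2.0² + 0.6²) ≈ 2.1 units.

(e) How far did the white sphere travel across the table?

1.7

From (2.4, 3.7) to (3.7, 2.6), the white sphere covered √(1.3² + 1.1²) ≈ 1.7 units.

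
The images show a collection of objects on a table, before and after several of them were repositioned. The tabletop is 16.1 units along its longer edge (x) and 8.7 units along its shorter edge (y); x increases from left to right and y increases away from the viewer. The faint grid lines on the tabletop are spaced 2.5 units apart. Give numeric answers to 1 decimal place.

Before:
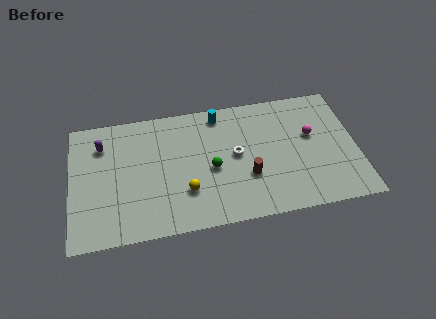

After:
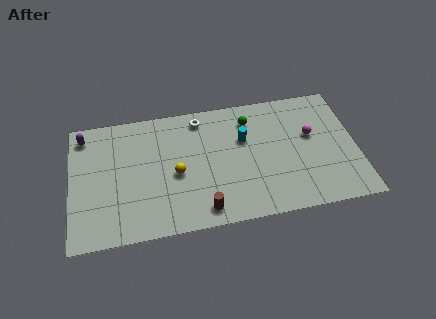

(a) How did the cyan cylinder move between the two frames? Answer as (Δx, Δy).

(1.3, -2.0)

From the two frames, the cyan cylinder sits at roughly (8.5, 7.6) before and (9.8, 5.6) after.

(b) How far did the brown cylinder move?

3.2

The brown cylinder was near (9.9, 3.0) before and (7.3, 1.2) after, so it travelled √(2.6² + 1.8²) ≈ 3.2 units.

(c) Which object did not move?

the magenta sphere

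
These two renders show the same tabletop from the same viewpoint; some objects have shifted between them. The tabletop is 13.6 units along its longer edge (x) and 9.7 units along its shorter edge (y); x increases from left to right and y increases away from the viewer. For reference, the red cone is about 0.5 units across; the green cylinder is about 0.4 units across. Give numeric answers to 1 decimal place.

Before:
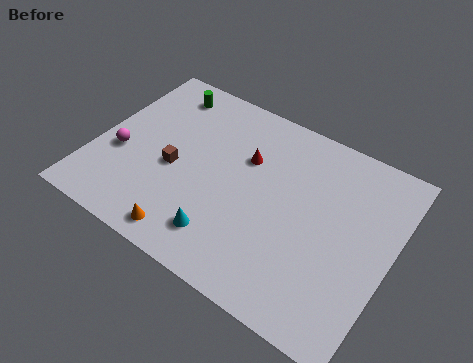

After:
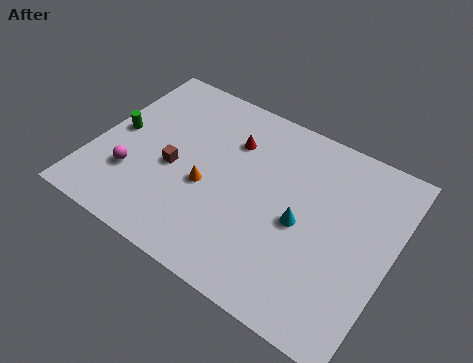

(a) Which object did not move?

the brown cube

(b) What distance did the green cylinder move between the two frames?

3.6

From (2.4, 8.2) to (0.9, 4.9), the green cylinder covered √(1.5² + 3.3²) ≈ 3.6 units.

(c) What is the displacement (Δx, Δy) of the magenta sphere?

(0.8, -0.9)

From the two frames, the magenta sphere sits at roughly (1.2, 3.8) before and (2.0, 2.9) after.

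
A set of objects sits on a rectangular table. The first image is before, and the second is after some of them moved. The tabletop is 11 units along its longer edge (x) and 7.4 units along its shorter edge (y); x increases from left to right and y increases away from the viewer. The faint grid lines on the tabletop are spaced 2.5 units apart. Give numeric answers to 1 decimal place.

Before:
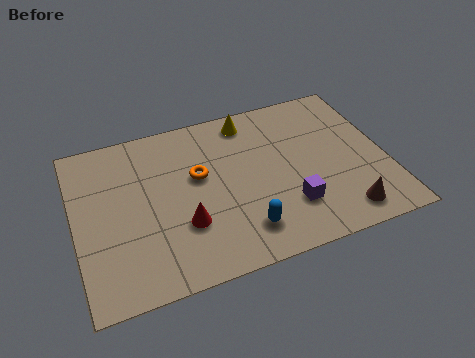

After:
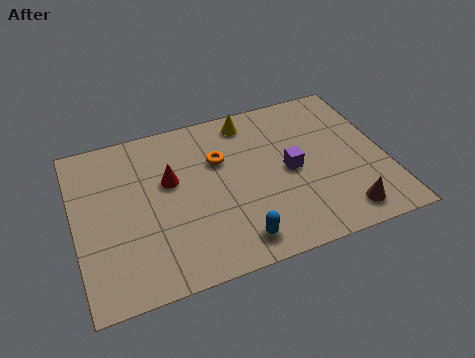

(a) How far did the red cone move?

2.1

The red cone was near (3.7, 2.4) before and (3.4, 4.5) after, so it travelled √(0.3² + 2.1²) ≈ 2.1 units.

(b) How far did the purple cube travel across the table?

1.6

The purple cube moved from about (7.4, 2.0) to (7.6, 3.6), a distance of √(0.2² + 1.6²) ≈ 1.6.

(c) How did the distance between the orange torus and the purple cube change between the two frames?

-1.1

The distance was about 3.8 in the first image and 2.7 in the second, so they moved 1.1 units closer together.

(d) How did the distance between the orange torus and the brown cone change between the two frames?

-0.3

Before: roughly 5.8 units apart; after: 5.5. That's 0.3 units closer together.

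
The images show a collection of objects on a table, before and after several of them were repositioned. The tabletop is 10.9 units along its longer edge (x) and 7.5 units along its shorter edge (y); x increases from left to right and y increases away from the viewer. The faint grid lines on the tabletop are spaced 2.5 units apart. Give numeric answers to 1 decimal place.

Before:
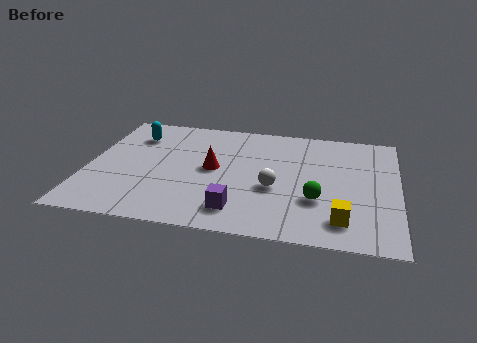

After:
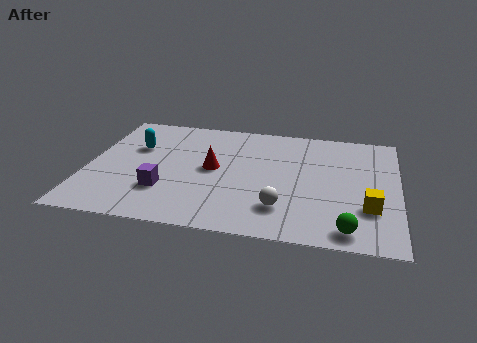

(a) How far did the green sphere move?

1.9

The green sphere was near (8.1, 2.5) before and (9.2, 0.9) after, so it travelled √(1.1² + 1.6²) ≈ 1.9 units.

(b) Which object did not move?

the red cone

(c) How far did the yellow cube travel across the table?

1.3

From (9.0, 1.4) to (9.9, 2.3), the yellow cube covered √(0.9² + 0.9²) ≈ 1.3 units.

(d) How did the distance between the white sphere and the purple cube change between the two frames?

+2.1

The distance was about 2.0 in the first image and 4.1 in the second, so they moved 2.1 units further apart.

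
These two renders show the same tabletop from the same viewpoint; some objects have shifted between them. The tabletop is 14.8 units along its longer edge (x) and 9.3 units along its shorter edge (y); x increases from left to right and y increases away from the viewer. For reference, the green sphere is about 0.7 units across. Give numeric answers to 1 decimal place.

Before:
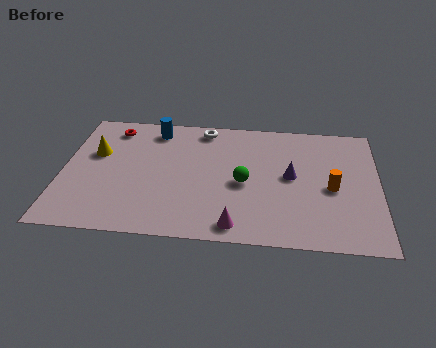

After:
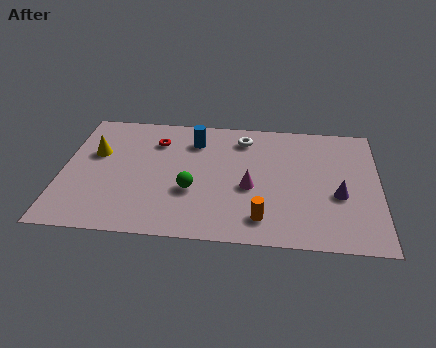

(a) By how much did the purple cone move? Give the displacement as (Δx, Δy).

(2.2, -1.2)

The purple cone was at about (10.7, 4.9) and moved to about (12.9, 3.7).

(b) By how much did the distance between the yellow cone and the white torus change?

+1.6

The distance was about 5.5 in the first image and 7.1 in the second, so they moved 1.6 units further apart.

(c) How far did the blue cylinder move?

2.0

The blue cylinder was near (4.2, 7.9) before and (6.1, 7.2) after, so it travelled √(1.9² + 0.7²) ≈ 2.0 units.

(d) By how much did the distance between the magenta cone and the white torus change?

-3.6

The distance was about 7.3 in the first image and 3.7 in the second, so they moved 3.6 units closer together.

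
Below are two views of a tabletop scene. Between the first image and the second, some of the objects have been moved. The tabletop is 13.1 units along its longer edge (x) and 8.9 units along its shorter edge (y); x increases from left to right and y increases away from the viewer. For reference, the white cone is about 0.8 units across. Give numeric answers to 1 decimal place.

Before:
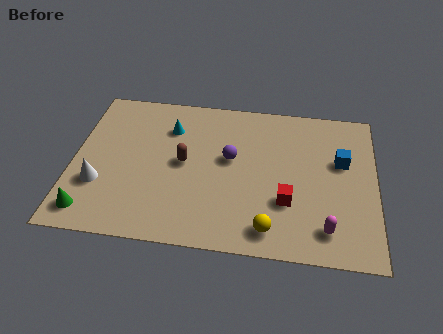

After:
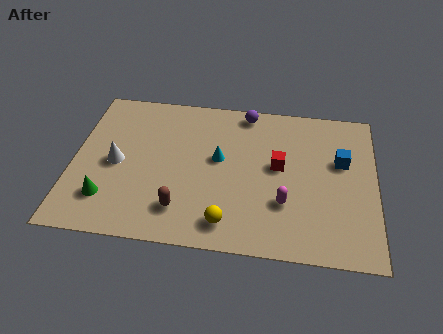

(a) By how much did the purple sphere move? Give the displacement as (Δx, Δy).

(0.6, 2.9)

The purple sphere started near (6.8, 5.1) and ended near (7.4, 8.0).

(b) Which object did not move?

the blue cube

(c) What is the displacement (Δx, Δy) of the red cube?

(-0.4, 2.0)

The red cube started near (9.3, 2.9) and ended near (8.9, 4.9).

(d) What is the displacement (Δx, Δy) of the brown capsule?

(0.0, -2.7)

The brown capsule was at about (4.8, 4.6) and moved to about (4.8, 1.9).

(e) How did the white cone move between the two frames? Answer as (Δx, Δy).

(0.7, 1.3)

From the two frames, the white cone sits at roughly (1.2, 2.9) before and (1.9, 4.2) after.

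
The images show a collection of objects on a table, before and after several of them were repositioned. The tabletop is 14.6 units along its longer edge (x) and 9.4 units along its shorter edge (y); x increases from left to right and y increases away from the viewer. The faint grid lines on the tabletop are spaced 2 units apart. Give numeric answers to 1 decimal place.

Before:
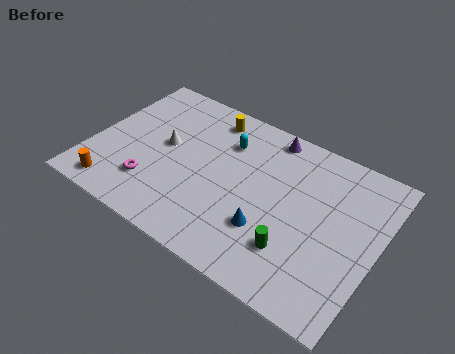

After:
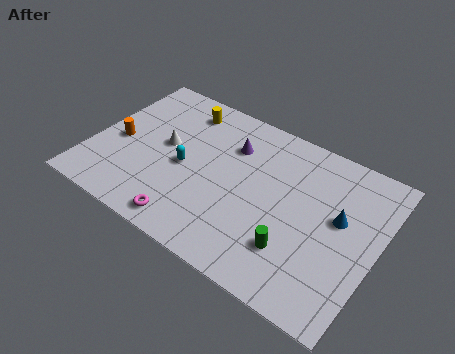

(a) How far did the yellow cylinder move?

1.4

The yellow cylinder moved from about (5.4, 8.0) to (4.0, 7.8), a distance of √(1.4² + 0.2²) ≈ 1.4.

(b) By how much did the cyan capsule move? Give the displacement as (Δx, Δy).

(-1.7, -2.6)

The cyan capsule was at about (6.5, 6.9) and moved to about (4.8, 4.3).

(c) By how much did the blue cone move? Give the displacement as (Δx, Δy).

(3.2, 2.5)

The blue cone started near (9.4, 2.9) and ended near (12.6, 5.4).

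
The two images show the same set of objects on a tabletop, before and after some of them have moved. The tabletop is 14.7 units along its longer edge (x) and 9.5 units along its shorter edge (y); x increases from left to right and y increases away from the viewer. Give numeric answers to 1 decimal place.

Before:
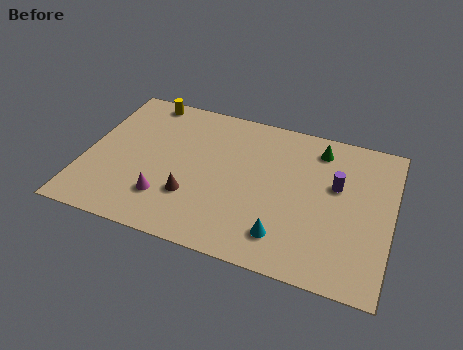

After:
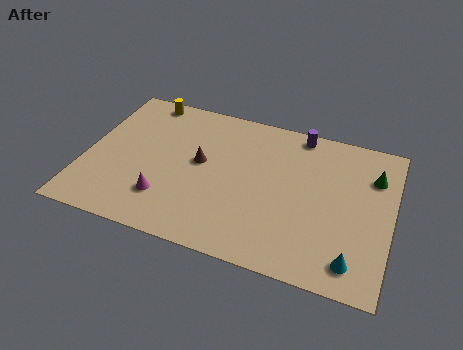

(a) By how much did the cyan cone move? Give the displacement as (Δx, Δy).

(3.3, -0.4)

From the two frames, the cyan cone sits at roughly (9.8, 1.9) before and (13.1, 1.5) after.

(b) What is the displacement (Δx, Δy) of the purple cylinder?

(-2.0, 2.8)

The purple cylinder started near (12.0, 5.8) and ended near (10.0, 8.6).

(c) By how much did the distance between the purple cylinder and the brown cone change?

-1.7

Before: roughly 7.3 units apart; after: 5.6. That's 1.7 units closer together.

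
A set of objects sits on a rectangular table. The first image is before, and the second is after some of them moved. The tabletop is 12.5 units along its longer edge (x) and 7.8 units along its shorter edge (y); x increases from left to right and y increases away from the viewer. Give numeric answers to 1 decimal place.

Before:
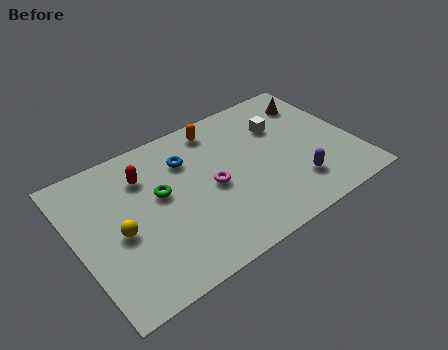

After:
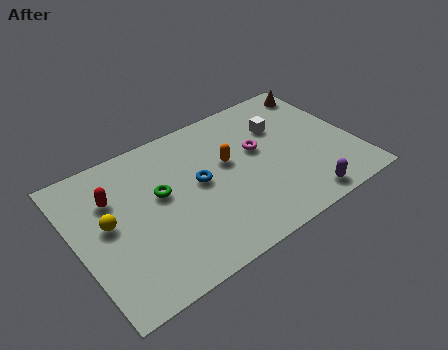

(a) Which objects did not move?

the green torus and the white cube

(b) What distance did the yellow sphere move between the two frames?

0.8

The yellow sphere moved from about (1.8, 3.5) to (1.4, 4.2), a distance of √(0.4² + 0.7²) ≈ 0.8.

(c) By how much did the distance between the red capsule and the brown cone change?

+2.1

The distance was about 7.9 in the first image and 10.0 in the second, so they moved 2.1 units further apart.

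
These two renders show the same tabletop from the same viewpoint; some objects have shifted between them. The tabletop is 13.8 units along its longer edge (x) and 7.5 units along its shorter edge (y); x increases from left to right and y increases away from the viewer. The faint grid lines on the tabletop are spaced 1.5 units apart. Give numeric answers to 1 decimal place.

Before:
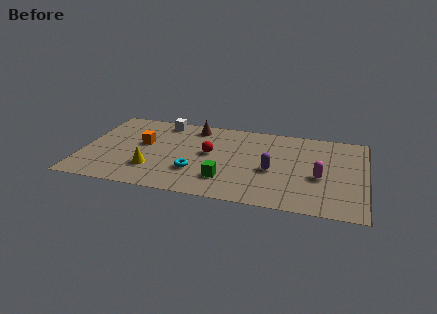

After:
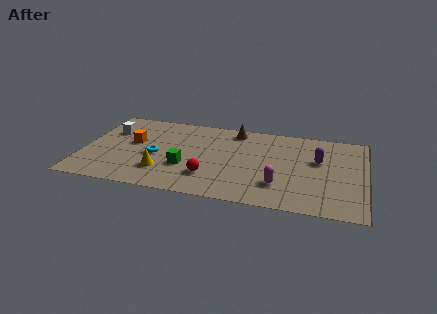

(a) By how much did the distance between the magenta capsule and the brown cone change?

-2.0

The distance was about 7.1 in the first image and 5.1 in the second, so they moved 2.0 units closer together.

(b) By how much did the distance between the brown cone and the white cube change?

+4.6

Before: roughly 1.6 units apart; after: 6.2. That's 4.6 units further apart.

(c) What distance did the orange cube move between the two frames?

0.5

The orange cube moved from about (2.9, 4.3) to (2.4, 4.3), a distance of √(0.5² + 0.0²) ≈ 0.5.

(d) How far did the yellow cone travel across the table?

0.5

The yellow cone moved from about (3.5, 2.1) to (4.0, 2.0), a distance of √(0.5² + 0.1²) ≈ 0.5.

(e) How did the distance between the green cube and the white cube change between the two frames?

-1.1

The distance was about 5.8 in the first image and 4.7 in the second, so they moved 1.1 units closer together.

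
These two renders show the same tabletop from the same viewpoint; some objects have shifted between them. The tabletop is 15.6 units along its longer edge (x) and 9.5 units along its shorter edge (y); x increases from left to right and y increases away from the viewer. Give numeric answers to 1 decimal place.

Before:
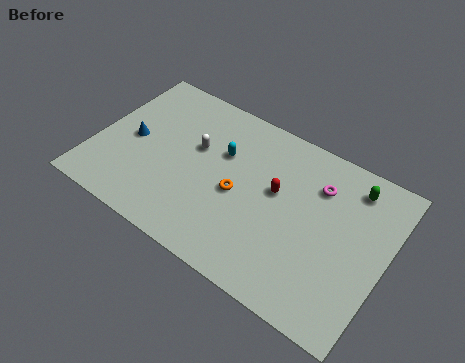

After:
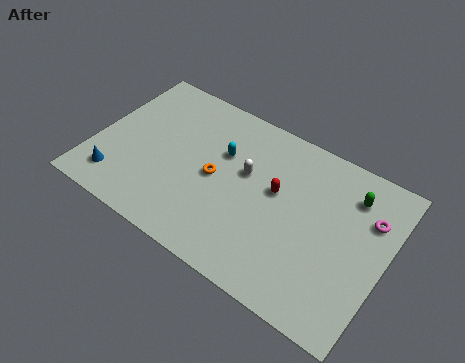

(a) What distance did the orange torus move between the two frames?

1.3

The orange torus moved from about (7.8, 4.3) to (6.5, 4.6), a distance of √(1.3² + 0.3²) ≈ 1.3.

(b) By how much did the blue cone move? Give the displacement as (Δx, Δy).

(-0.3, -2.8)

From the two frames, the blue cone sits at roughly (1.9, 4.6) before and (1.6, 1.8) after.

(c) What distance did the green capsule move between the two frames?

0.5

The green capsule was near (13.4, 7.9) before and (13.4, 7.4) after, so it travelled √(0.0² + 0.5²) ≈ 0.5 units.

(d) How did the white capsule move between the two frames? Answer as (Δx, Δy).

(2.8, -0.1)

The white capsule was at about (5.2, 5.8) and moved to about (8.0, 5.7).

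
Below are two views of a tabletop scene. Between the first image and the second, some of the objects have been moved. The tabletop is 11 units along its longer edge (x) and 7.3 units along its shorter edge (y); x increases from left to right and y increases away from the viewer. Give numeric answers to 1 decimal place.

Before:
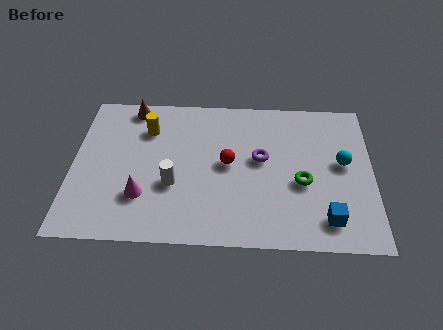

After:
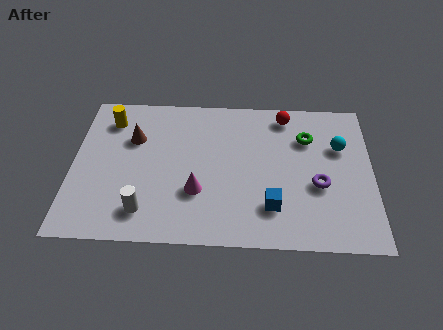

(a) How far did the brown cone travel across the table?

1.6

The brown cone moved from about (2.1, 6.5) to (2.2, 4.9), a distance of √(0.1² + 1.6²) ≈ 1.6.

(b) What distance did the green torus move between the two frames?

2.2

The green torus moved from about (8.4, 3.0) to (8.6, 5.2), a distance of √(0.2² + 2.2²) ≈ 2.2.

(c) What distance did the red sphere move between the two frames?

3.3

The red sphere moved from about (5.7, 3.8) to (7.8, 6.3), a distance of √(2.1² + 2.5²) ≈ 3.3.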